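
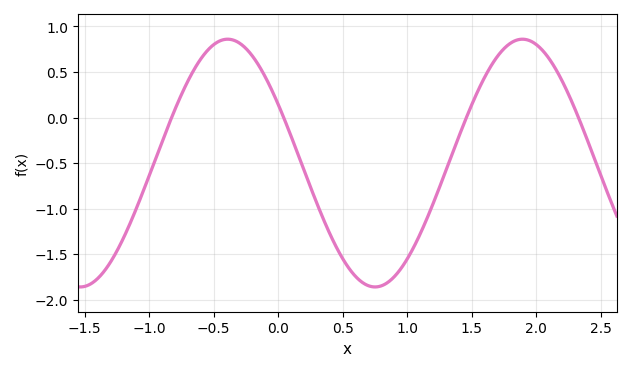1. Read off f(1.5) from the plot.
0.15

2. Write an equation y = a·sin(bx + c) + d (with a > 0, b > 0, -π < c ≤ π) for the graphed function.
y = 1.36sin(2.8x + 2.7) - 0.5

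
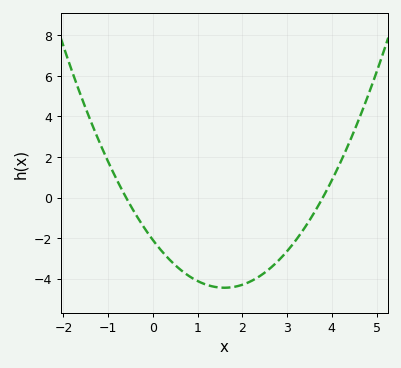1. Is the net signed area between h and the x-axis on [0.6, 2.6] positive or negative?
negative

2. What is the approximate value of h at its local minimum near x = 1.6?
-4.4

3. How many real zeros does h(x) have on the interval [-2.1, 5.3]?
2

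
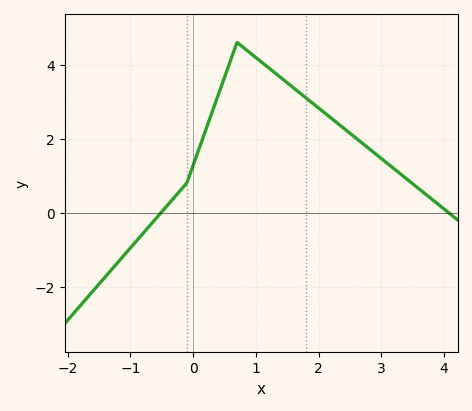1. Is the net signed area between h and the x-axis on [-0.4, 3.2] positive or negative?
positive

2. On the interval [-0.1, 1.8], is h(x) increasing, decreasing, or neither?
neither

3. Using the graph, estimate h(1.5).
3.51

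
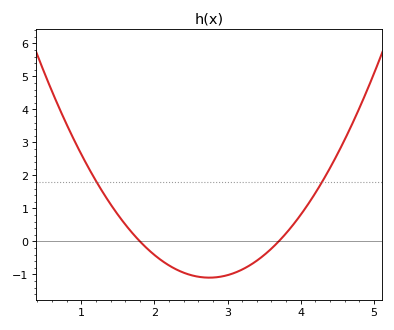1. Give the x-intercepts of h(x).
1.8, 3.7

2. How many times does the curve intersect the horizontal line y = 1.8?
2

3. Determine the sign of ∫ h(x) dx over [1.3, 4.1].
negative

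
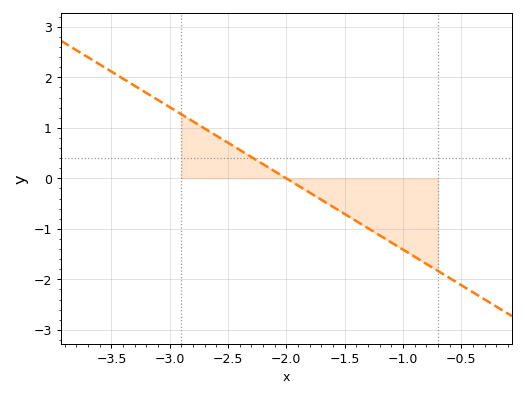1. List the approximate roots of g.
-2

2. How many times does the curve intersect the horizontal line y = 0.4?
1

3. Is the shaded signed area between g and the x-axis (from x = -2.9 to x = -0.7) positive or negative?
negative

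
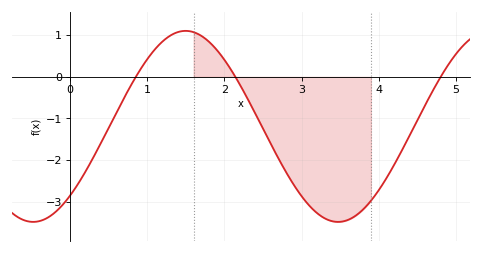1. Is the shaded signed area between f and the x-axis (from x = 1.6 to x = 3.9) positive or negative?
negative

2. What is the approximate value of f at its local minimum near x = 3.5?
-3.5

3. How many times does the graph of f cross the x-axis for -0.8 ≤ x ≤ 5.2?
3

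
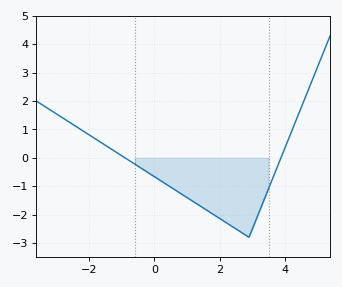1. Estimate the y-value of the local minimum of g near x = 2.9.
-2.8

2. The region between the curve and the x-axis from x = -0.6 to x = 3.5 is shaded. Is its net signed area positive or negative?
negative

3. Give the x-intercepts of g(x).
-1, 3.8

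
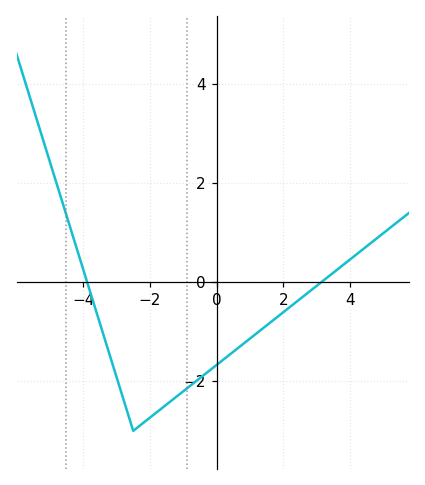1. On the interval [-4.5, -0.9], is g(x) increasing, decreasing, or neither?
neither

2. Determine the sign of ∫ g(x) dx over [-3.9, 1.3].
negative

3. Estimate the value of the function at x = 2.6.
-0.2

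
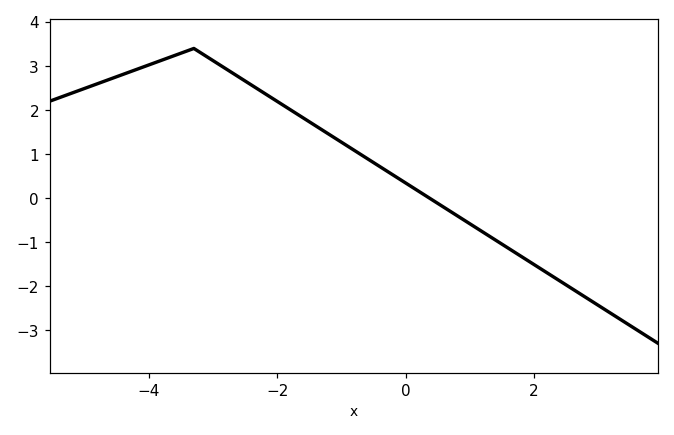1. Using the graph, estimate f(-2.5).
2.66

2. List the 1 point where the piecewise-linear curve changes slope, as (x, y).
(-3.3, 3.4)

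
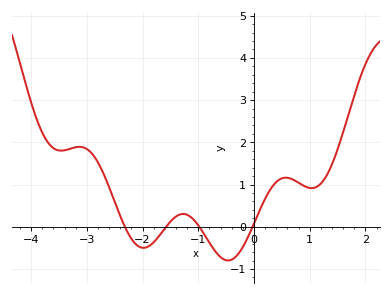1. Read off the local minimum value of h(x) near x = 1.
0.9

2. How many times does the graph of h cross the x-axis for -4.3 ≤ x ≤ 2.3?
4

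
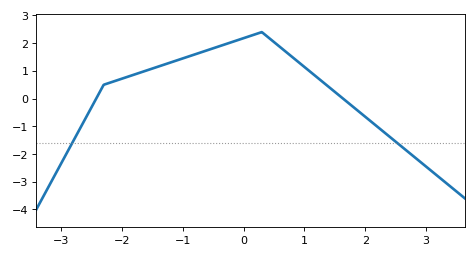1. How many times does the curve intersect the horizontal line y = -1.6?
2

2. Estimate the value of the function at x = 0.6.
1.9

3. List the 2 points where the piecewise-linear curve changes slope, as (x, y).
(-2.3, 0.5); (0.3, 2.4)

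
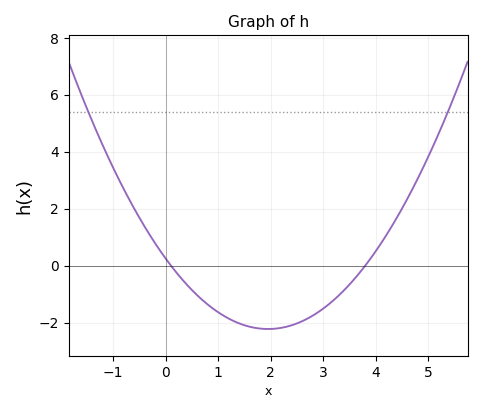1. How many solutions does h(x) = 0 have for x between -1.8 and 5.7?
2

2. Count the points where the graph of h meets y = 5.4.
2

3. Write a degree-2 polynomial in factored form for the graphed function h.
y = 0.65(x - 0.1)(x - 3.8)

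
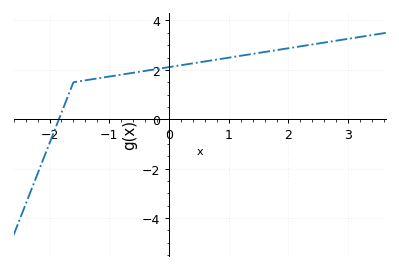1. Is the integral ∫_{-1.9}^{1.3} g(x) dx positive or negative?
positive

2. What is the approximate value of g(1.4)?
2.6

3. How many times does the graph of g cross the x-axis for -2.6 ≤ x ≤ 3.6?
1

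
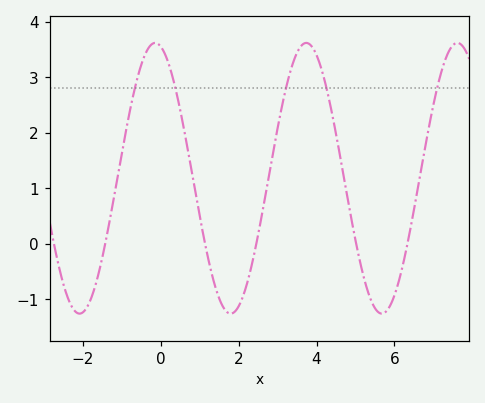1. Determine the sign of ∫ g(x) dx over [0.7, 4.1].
positive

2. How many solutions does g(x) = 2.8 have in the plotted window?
5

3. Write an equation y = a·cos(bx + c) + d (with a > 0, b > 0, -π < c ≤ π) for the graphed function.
y = 2.44cos(1.6x + 0.23) + 1.18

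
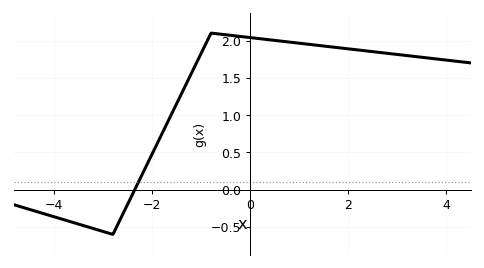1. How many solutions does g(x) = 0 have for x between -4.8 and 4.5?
1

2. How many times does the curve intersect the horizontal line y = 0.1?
1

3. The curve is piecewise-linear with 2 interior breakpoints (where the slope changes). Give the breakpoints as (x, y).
(-2.8, -0.6); (-0.8, 2.1)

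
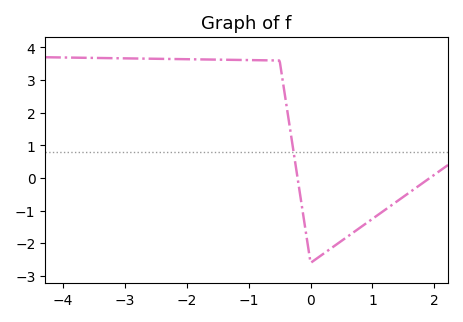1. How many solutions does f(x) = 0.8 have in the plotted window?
1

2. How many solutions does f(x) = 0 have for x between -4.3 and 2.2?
2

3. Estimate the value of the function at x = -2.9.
3.66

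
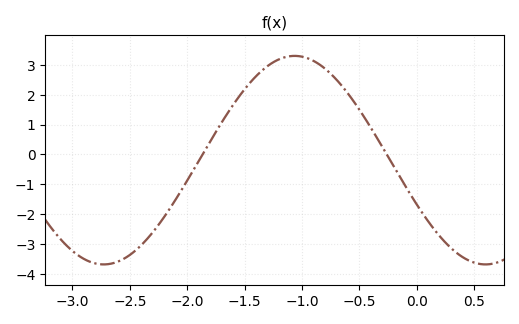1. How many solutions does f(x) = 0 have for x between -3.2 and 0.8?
2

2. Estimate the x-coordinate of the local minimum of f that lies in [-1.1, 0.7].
0.6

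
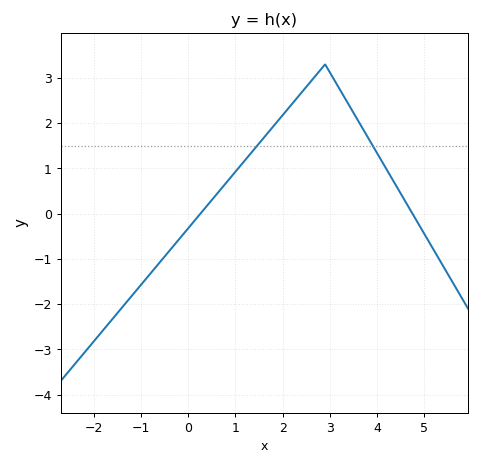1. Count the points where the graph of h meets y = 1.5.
2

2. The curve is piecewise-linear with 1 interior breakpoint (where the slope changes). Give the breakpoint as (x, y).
(2.9, 3.3)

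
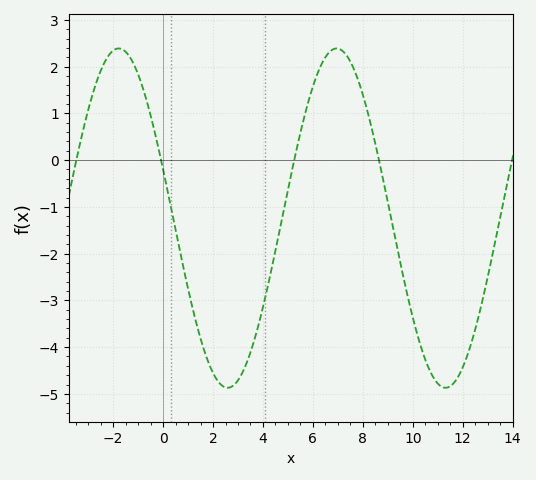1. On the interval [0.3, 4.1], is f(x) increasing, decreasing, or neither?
neither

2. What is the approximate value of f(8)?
1.4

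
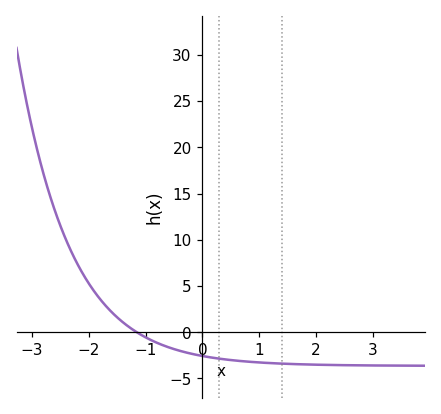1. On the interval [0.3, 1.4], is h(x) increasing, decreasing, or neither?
decreasing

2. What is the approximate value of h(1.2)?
-3.34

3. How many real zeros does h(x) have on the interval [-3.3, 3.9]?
1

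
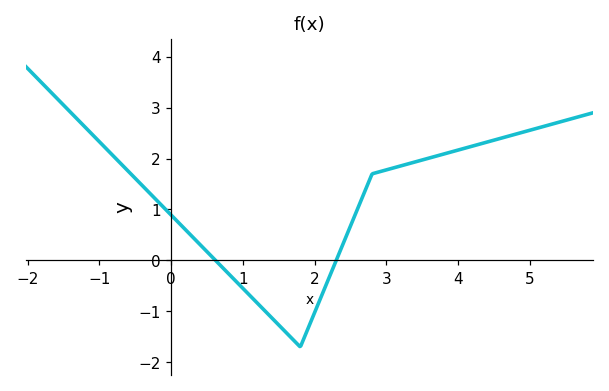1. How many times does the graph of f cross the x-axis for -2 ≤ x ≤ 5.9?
2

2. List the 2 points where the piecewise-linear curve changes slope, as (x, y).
(1.8, -1.7); (2.8, 1.7)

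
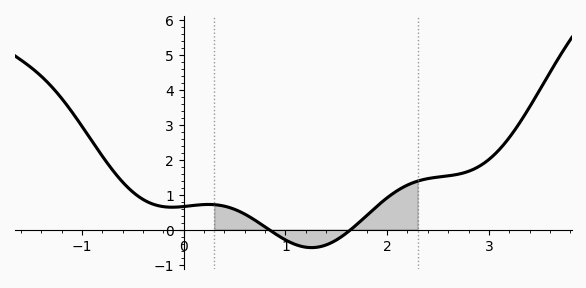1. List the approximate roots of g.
0.8, 1.6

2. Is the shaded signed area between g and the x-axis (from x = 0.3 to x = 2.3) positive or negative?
positive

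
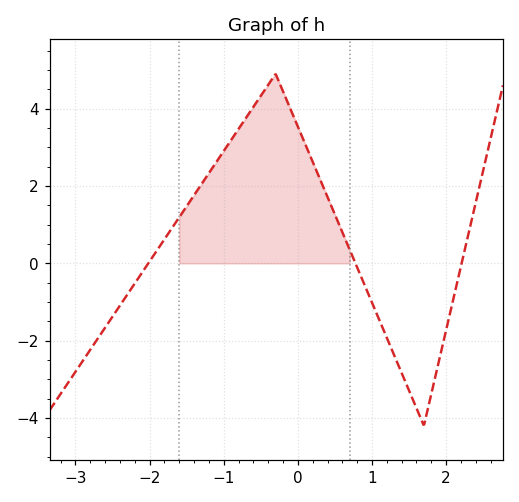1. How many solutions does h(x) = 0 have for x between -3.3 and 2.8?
3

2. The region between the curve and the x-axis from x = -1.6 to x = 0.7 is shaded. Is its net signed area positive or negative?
positive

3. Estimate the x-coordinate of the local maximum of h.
-0.3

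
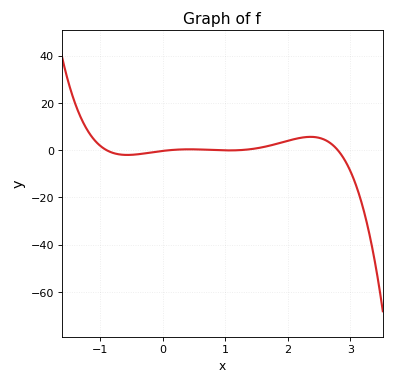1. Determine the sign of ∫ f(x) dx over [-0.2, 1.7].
positive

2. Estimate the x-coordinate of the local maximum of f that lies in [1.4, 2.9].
2.4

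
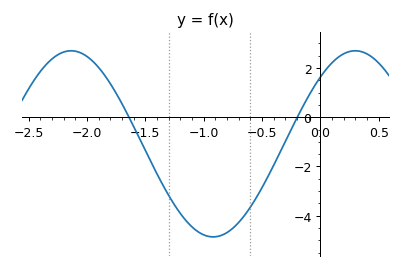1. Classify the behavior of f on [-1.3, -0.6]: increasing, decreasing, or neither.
neither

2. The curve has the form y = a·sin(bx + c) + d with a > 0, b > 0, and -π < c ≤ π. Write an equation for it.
y = 3.78sin(2.6x + 0.8) - 1.08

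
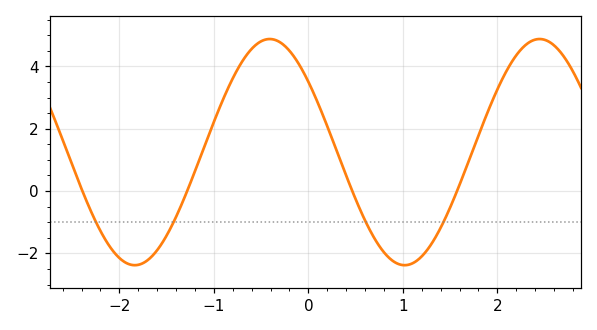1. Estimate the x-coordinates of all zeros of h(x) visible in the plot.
-2.4, -1.3, 0.5, 1.6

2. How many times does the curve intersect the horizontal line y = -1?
4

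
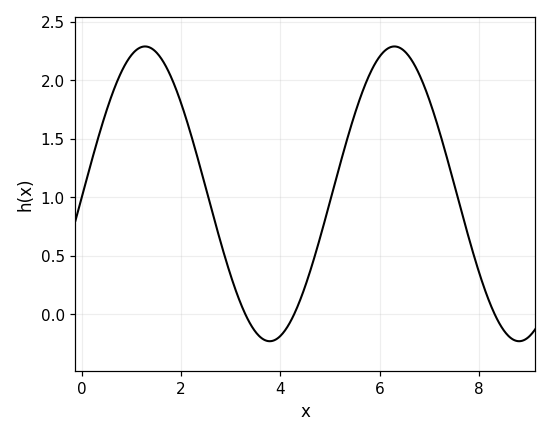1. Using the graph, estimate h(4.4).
0.1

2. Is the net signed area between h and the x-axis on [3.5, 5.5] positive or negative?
positive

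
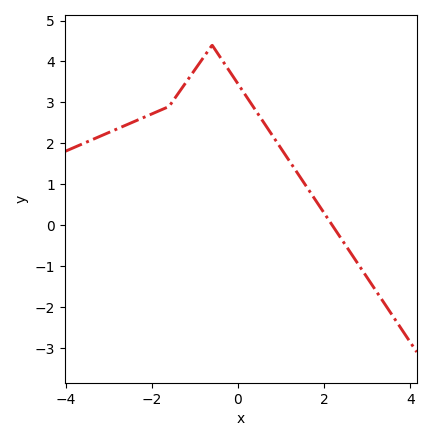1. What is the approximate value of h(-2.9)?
2.3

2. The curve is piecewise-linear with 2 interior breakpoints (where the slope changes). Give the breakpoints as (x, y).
(-1.6, 2.9); (-0.6, 4.4)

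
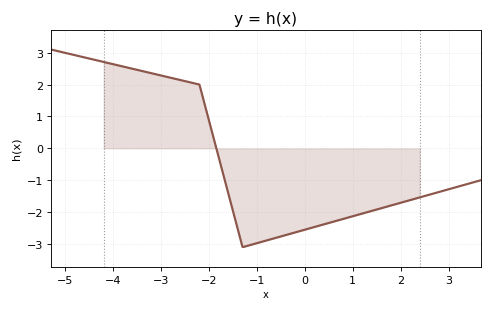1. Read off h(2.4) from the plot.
-1.54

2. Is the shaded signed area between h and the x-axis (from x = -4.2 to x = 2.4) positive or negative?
negative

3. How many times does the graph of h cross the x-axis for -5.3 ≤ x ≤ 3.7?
1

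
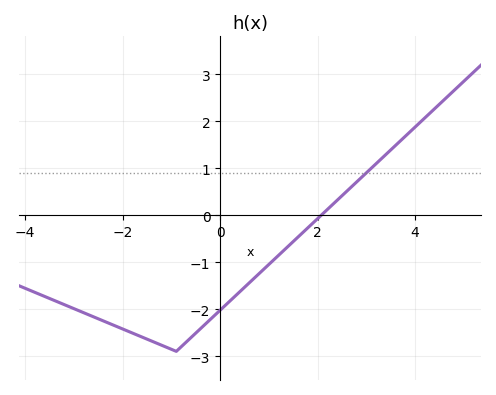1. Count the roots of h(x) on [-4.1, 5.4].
1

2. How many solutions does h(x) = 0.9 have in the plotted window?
1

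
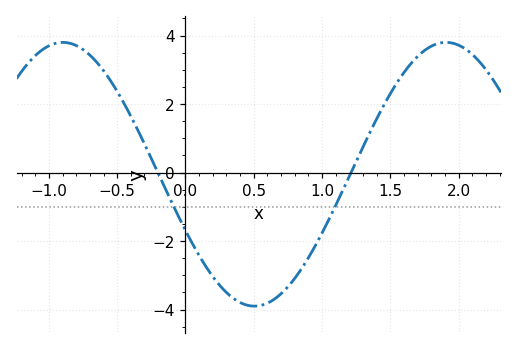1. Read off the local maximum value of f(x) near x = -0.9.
3.8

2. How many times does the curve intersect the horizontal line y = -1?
2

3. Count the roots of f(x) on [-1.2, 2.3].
2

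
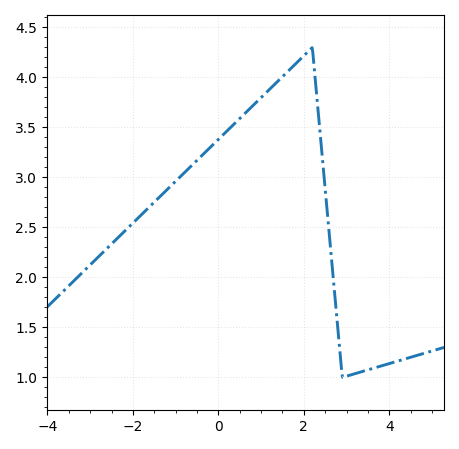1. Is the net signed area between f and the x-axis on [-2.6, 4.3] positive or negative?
positive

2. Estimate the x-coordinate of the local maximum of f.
2.2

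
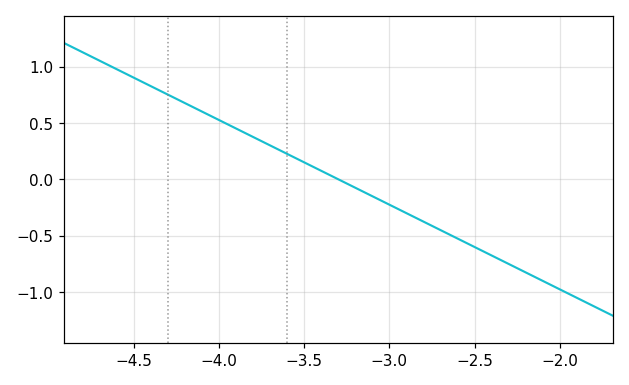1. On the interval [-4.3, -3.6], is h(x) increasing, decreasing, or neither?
decreasing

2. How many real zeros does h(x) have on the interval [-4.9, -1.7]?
1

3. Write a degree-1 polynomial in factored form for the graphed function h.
y = -0.75(x + 3.3)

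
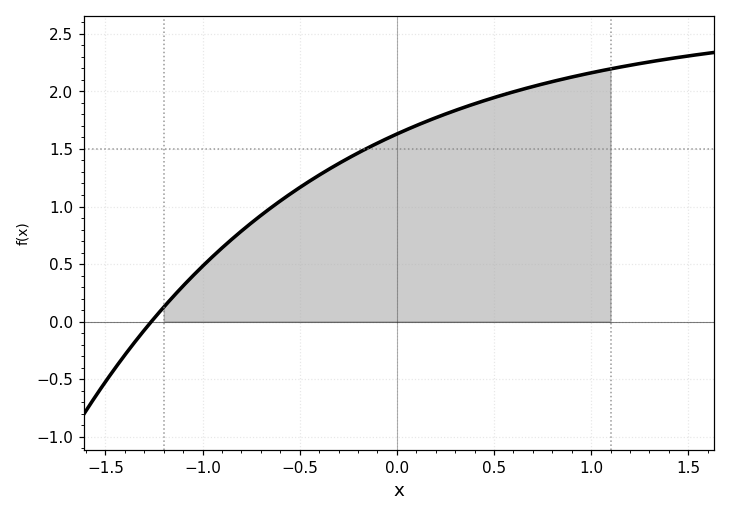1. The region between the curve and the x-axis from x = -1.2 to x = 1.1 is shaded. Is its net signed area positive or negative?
positive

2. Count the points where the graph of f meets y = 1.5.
1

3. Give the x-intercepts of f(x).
-1.26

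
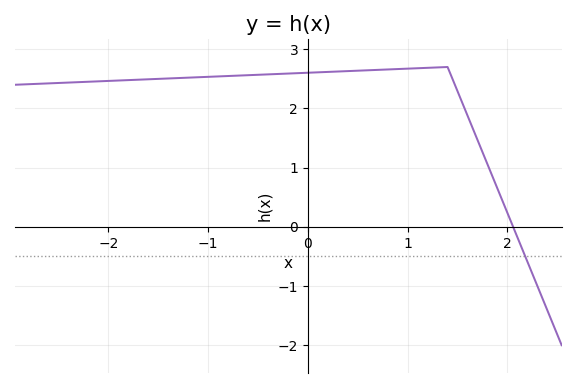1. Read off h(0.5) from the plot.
2.6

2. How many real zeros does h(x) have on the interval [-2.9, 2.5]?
1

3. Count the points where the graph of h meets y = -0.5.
1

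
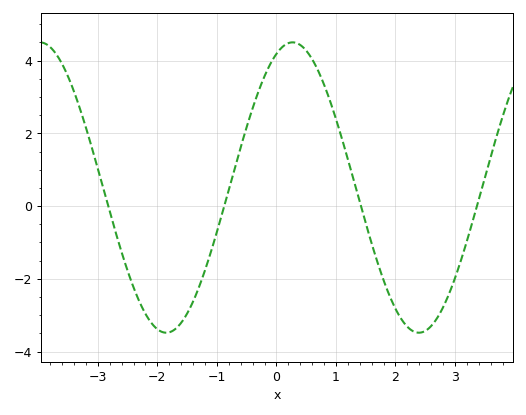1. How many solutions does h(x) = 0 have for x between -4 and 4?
4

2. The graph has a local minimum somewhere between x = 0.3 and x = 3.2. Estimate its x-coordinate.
2.4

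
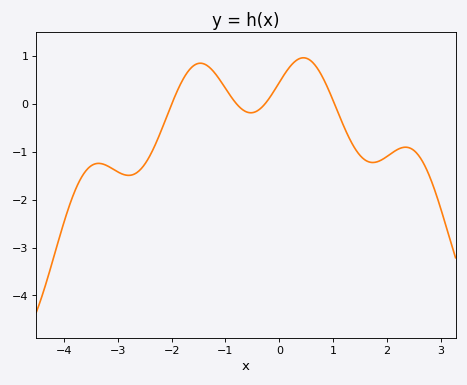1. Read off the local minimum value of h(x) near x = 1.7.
-1.2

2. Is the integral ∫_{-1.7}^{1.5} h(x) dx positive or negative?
positive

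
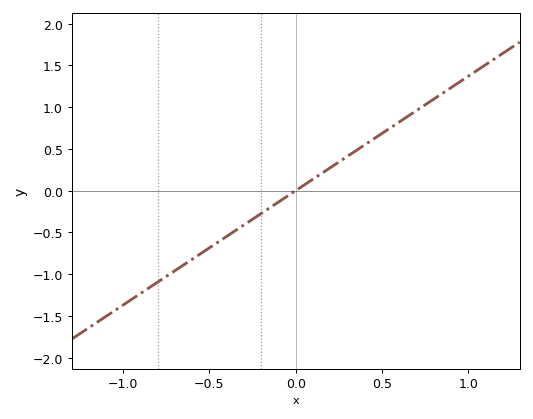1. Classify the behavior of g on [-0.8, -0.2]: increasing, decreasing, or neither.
increasing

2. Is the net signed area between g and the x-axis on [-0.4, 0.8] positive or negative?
positive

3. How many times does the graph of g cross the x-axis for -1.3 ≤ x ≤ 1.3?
1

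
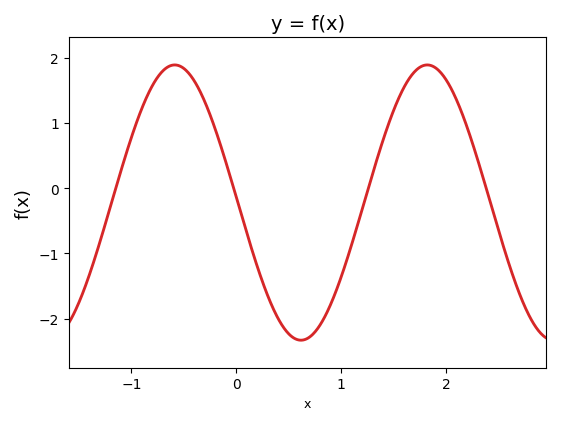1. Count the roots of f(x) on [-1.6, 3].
4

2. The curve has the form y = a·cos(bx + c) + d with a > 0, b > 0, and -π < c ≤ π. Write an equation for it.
y = 2.11cos(2.6x + 1.5) - 0.22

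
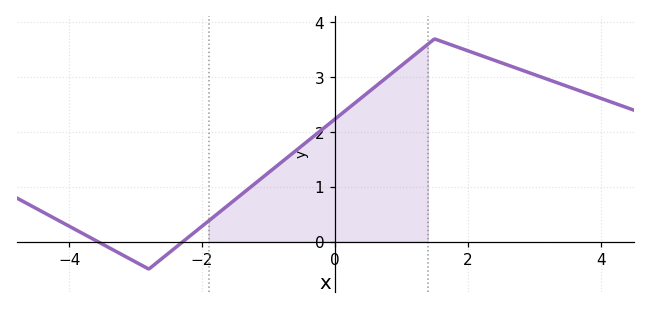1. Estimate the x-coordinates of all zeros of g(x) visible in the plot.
-3.57, -2.29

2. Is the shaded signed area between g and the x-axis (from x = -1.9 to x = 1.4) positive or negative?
positive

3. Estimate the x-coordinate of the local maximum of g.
1.5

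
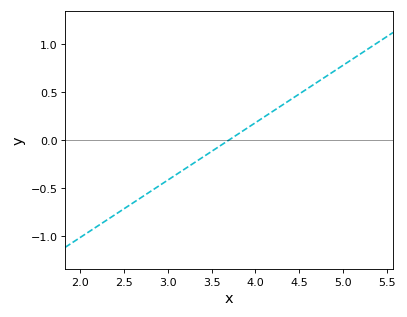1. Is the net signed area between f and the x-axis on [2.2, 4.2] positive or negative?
negative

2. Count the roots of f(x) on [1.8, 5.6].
1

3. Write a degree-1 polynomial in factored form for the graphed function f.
y = 0.6(x - 3.7)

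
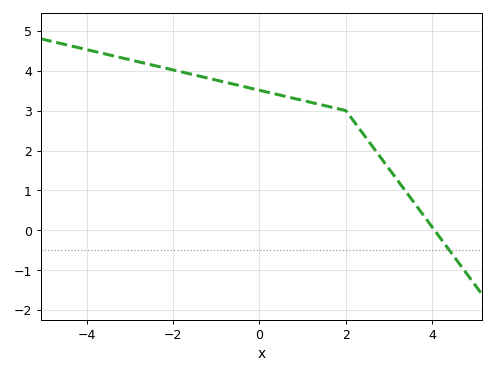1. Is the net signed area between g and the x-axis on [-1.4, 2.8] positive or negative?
positive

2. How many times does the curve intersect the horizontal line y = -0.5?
1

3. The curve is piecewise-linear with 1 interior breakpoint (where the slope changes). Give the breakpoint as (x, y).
(2, 3)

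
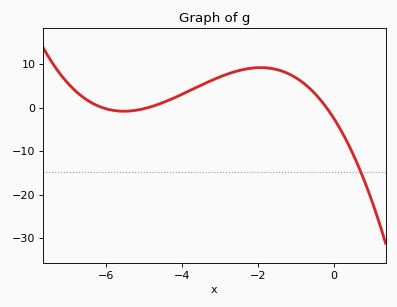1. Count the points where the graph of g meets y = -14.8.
1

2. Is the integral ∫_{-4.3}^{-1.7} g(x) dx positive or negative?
positive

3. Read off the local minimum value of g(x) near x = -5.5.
-0.823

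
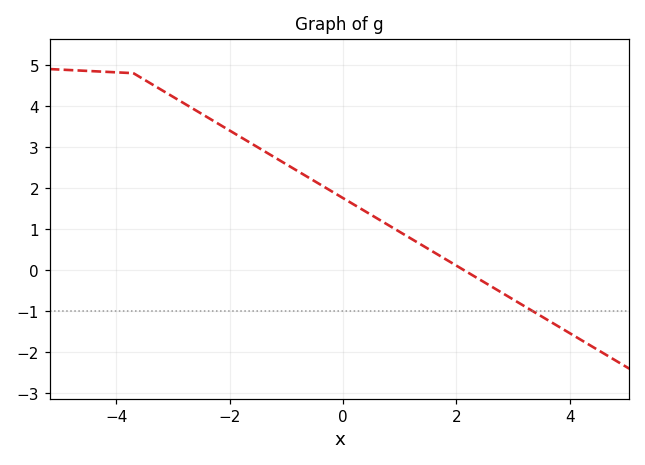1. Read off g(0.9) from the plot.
1.02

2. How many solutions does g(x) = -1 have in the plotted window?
1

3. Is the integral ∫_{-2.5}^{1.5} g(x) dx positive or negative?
positive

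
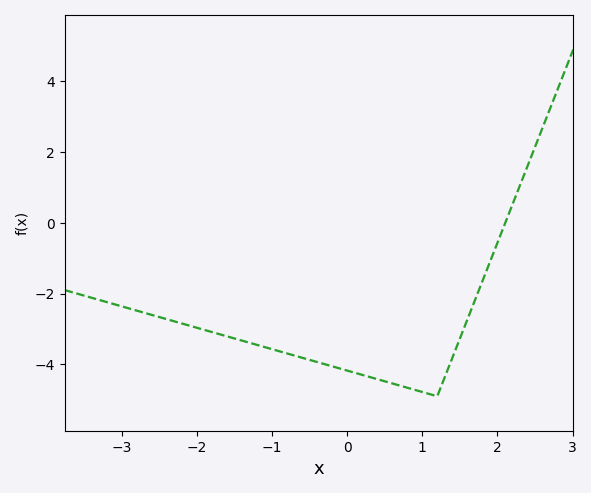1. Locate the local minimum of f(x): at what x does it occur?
1.2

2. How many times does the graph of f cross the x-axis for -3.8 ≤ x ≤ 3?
1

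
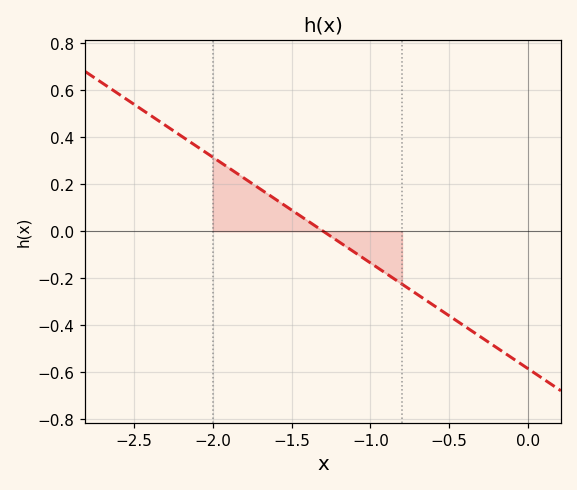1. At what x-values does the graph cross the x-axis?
-1.3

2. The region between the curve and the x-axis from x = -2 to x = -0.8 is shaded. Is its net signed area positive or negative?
positive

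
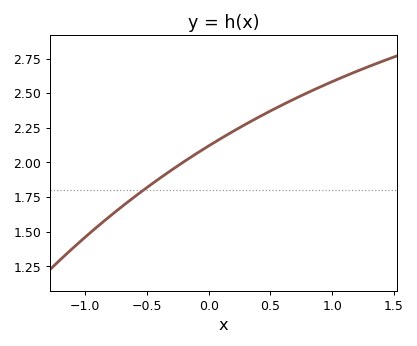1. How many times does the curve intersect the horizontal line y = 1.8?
1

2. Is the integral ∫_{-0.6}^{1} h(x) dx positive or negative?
positive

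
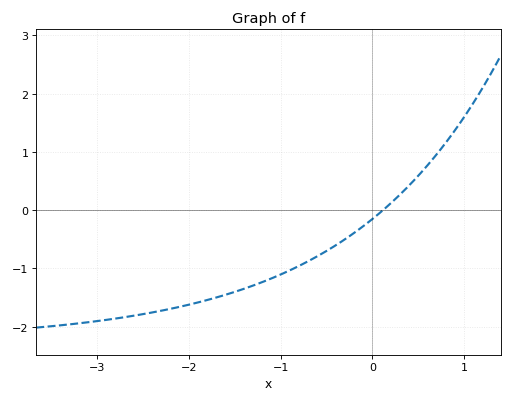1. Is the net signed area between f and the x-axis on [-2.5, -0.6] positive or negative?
negative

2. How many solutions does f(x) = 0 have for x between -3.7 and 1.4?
1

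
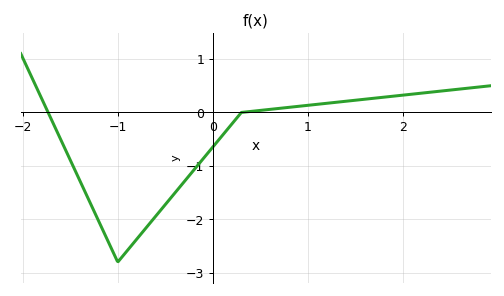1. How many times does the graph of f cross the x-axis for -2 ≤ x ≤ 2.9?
2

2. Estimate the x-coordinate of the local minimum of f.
-1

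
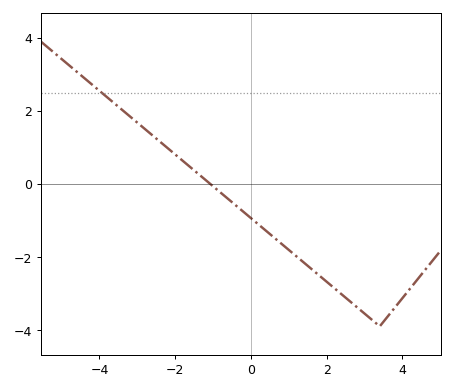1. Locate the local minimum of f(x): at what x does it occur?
3.4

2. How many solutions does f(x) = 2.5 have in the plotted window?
1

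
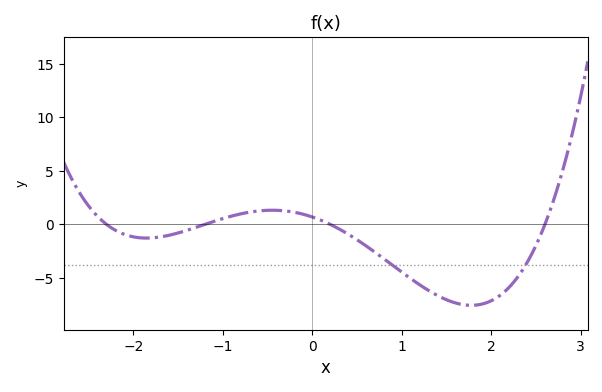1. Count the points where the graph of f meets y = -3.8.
2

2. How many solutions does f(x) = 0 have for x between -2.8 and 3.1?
4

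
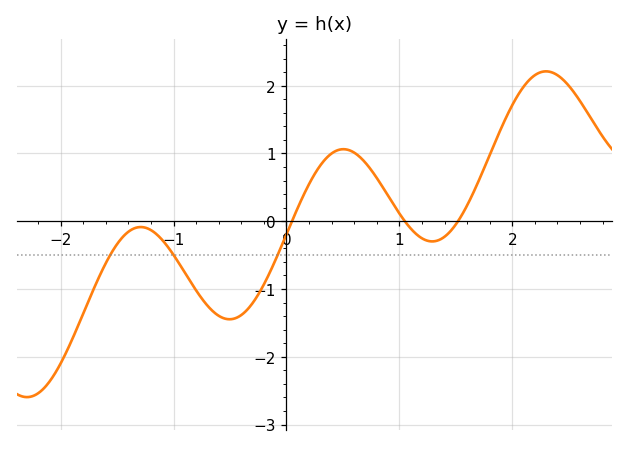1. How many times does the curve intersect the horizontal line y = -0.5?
3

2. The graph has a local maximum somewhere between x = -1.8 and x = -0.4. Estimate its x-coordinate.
-1.29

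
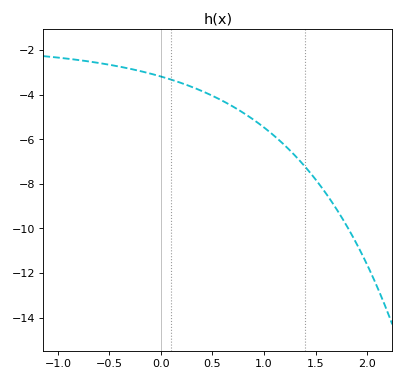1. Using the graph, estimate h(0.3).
-3.66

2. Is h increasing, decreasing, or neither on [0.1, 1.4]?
decreasing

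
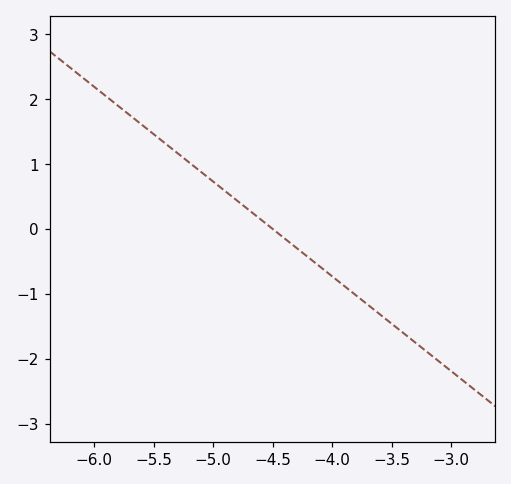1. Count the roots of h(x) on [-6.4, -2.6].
1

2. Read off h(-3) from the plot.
-2.19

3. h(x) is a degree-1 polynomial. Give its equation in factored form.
y = -1.46(x + 4.5)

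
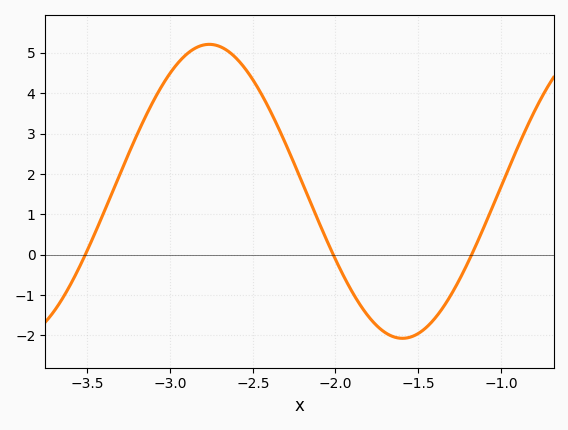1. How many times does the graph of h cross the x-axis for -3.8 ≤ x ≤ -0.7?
3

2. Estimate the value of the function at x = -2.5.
4.34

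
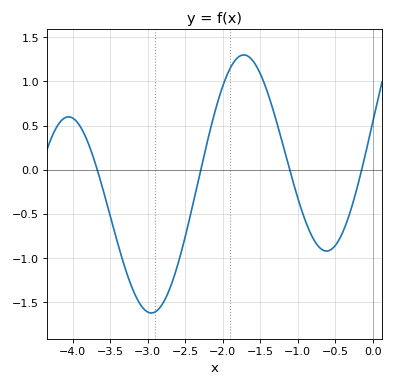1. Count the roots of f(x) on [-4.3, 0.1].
4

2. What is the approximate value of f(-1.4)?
0.868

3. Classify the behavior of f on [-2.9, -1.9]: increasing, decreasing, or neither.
increasing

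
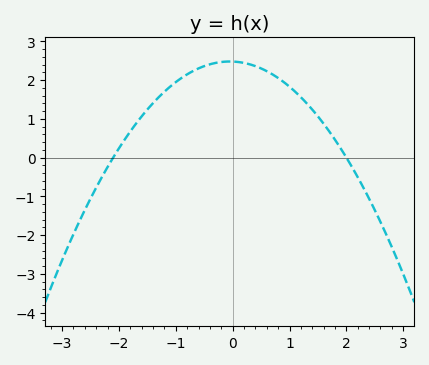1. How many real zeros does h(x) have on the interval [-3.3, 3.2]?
2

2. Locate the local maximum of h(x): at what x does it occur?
-0.05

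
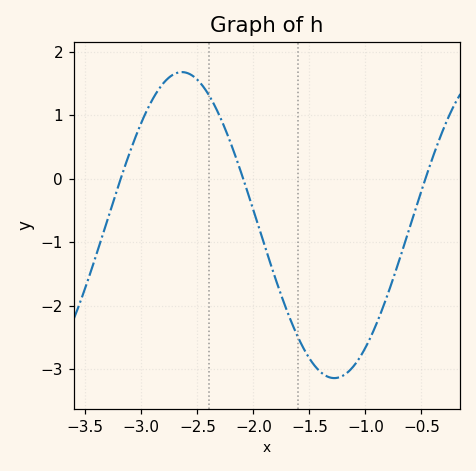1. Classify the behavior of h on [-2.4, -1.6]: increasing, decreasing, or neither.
decreasing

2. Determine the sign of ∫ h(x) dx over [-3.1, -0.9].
negative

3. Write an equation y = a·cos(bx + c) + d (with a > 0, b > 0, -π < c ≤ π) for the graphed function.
y = 2.41cos(2.3x - 0.19) - 0.73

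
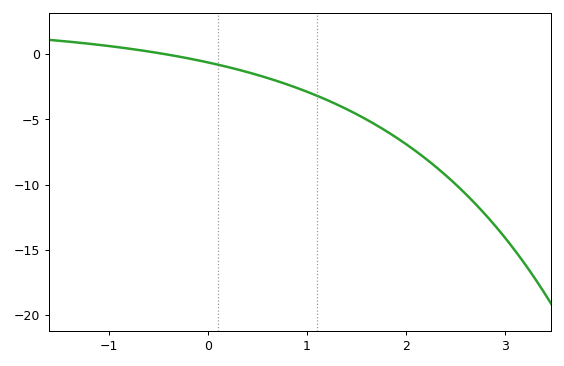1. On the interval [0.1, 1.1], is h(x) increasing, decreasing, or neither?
decreasing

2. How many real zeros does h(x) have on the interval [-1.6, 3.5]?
1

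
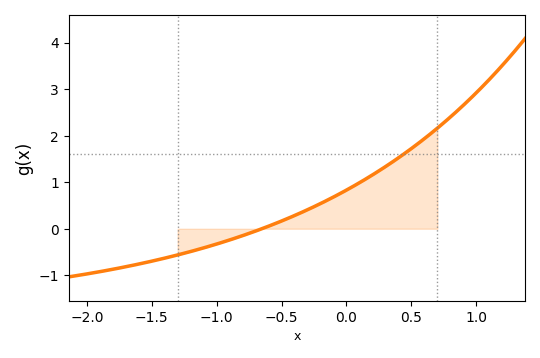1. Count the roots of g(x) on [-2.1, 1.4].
1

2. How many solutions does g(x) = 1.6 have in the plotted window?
1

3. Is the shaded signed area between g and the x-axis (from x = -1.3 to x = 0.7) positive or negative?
positive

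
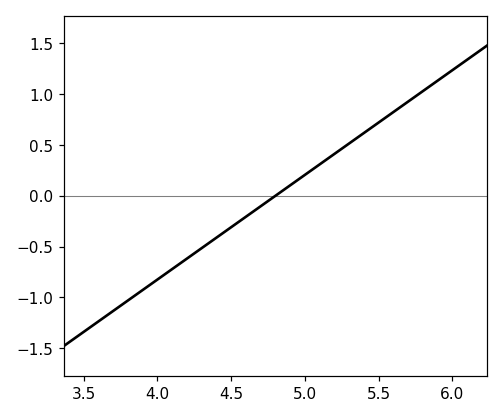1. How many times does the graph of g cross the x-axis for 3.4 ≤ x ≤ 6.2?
1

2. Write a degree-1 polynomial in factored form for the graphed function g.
y = 1.03(x - 4.8)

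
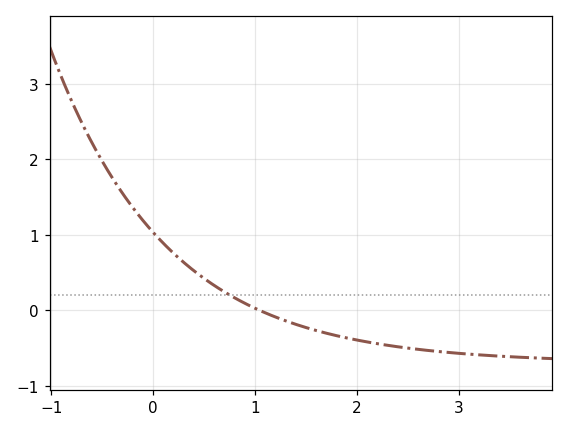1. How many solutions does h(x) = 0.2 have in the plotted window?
1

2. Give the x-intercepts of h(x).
1.04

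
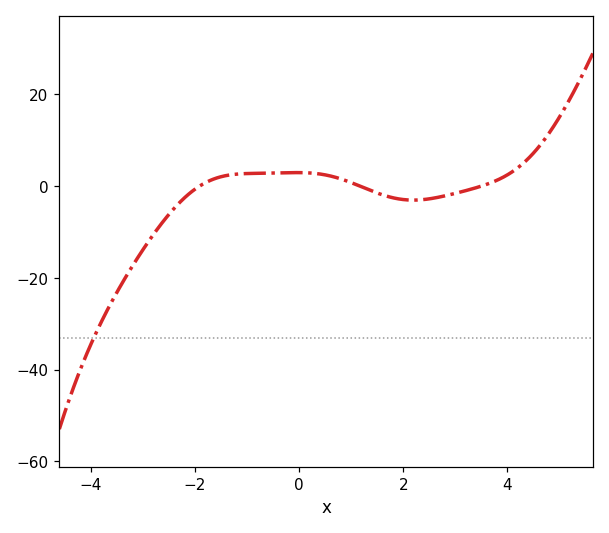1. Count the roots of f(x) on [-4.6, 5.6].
3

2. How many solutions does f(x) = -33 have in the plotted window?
1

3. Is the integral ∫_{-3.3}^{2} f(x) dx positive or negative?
negative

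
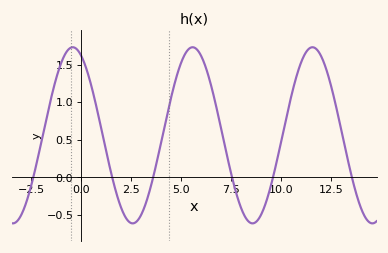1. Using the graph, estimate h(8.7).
-0.6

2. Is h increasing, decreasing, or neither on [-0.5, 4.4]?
neither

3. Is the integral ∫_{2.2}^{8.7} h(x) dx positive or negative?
positive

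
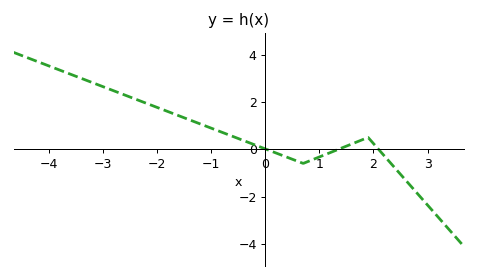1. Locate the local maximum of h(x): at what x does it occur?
1.8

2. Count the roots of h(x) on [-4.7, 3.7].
3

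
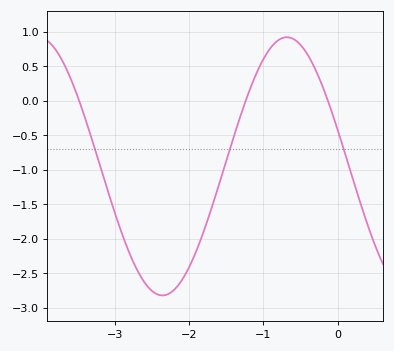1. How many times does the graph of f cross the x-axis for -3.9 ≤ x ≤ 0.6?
3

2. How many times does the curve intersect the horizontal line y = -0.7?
3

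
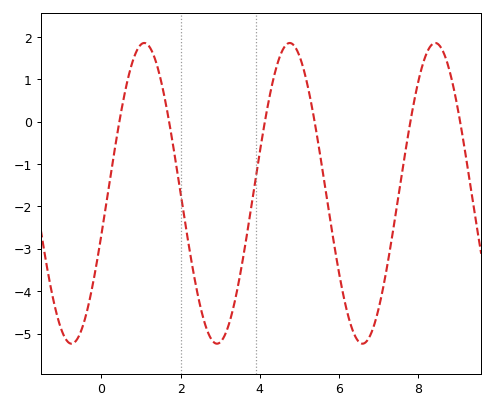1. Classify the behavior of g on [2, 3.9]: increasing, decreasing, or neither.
neither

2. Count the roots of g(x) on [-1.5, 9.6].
6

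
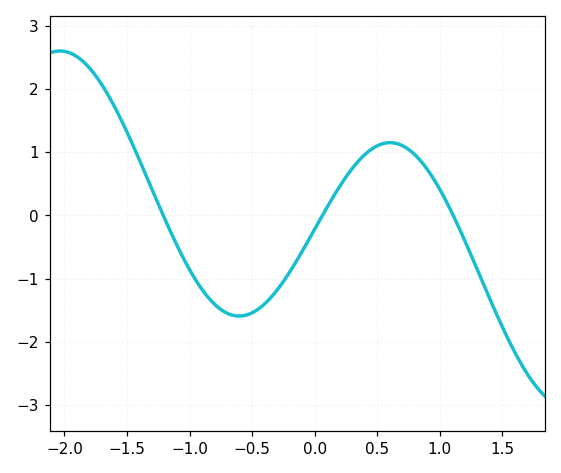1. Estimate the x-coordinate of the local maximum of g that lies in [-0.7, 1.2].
0.6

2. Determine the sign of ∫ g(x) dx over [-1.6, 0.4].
negative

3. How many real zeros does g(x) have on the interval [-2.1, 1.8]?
3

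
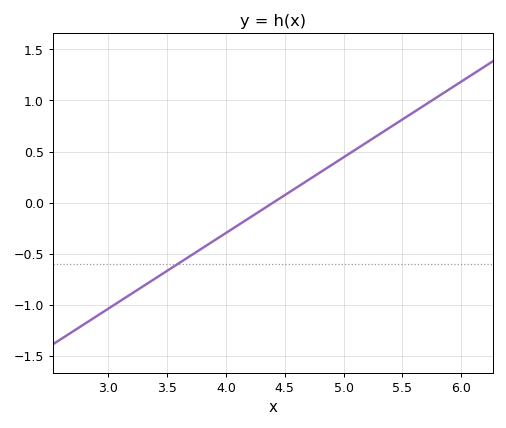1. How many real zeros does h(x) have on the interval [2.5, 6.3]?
1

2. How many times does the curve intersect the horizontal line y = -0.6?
1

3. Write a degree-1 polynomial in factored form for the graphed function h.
y = 0.74(x - 4.4)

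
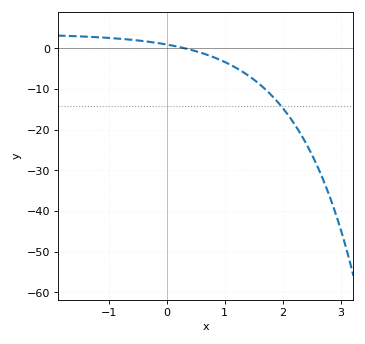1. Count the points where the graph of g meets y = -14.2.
1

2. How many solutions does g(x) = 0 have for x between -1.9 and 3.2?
1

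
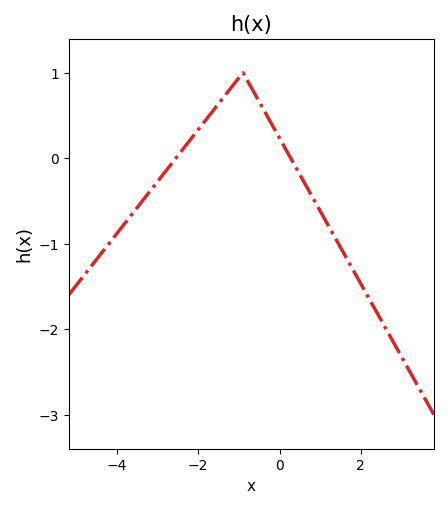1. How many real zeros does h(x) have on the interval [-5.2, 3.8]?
2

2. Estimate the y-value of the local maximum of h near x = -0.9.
0.999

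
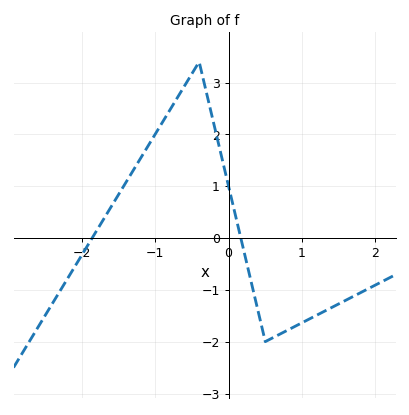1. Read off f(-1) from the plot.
2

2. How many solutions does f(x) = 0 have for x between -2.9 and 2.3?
2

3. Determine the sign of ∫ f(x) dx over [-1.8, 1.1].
positive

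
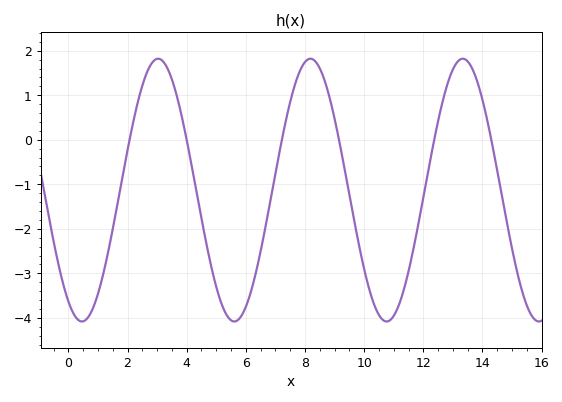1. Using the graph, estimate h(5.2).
-3.72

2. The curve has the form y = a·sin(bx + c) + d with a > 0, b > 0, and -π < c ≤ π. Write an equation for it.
y = 2.95sin(1.22x - 2.13) - 1.13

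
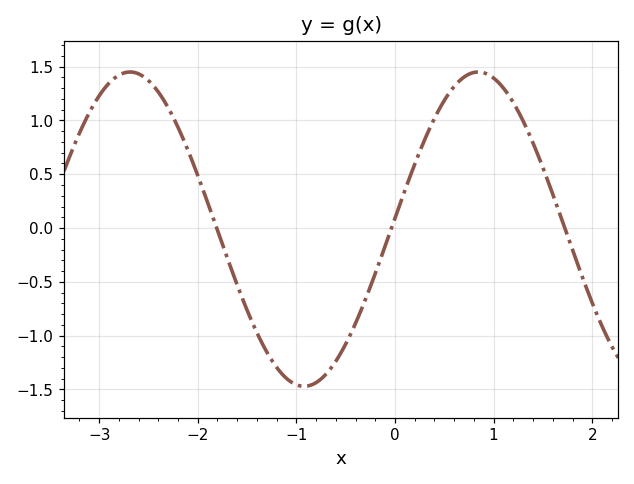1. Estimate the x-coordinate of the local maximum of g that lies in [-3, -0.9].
-2.69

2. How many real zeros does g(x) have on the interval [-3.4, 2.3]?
3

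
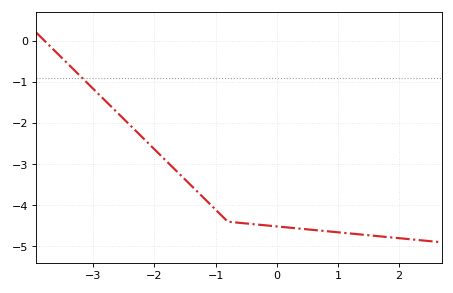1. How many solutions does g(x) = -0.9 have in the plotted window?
1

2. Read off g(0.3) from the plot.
-4.56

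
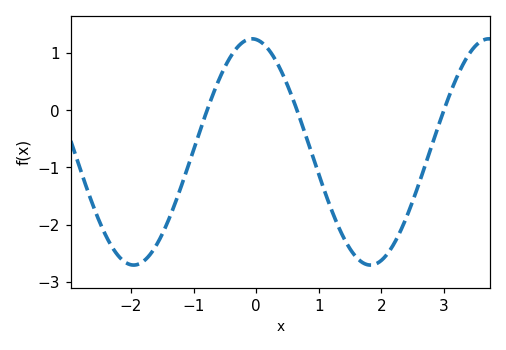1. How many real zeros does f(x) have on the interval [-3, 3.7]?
3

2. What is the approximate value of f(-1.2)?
-1.3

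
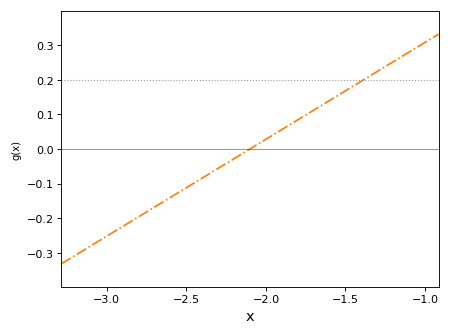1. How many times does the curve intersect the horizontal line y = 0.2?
1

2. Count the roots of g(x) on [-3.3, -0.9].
1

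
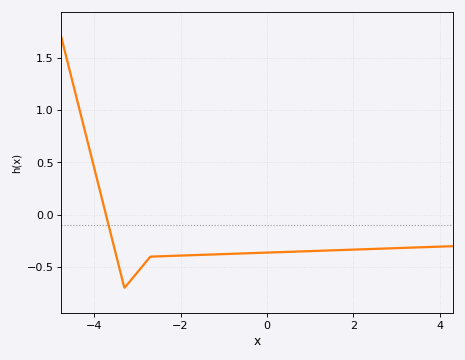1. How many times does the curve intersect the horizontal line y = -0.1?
1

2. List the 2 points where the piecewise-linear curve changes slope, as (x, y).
(-3.3, -0.7); (-2.7, -0.4)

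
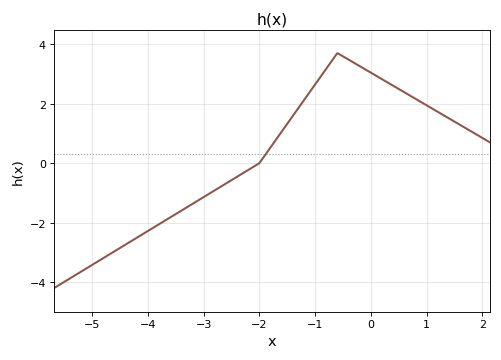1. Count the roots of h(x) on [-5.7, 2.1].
1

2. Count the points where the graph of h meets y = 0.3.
1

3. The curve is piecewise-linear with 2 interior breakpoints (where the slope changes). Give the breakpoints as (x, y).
(-2, 0); (-0.6, 3.7)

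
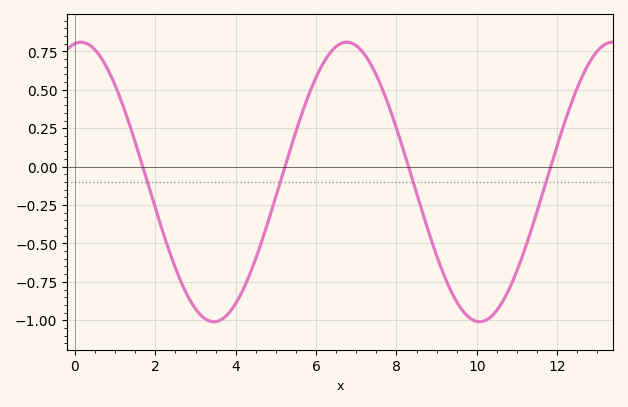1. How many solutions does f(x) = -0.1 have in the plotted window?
4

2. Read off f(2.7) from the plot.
-0.8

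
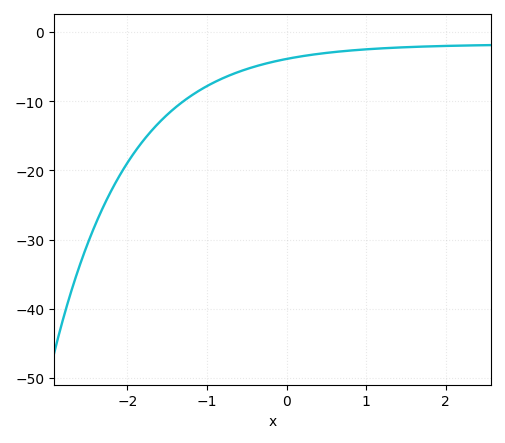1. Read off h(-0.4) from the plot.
-4.98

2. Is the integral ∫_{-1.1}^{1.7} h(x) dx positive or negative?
negative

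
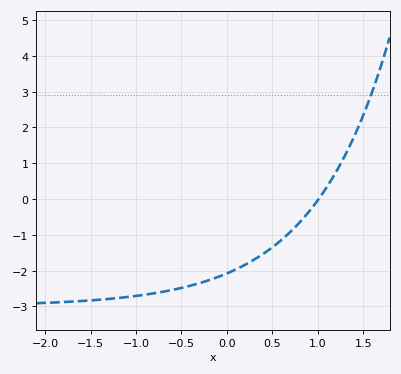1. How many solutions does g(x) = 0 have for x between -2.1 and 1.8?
1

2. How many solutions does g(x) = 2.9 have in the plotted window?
1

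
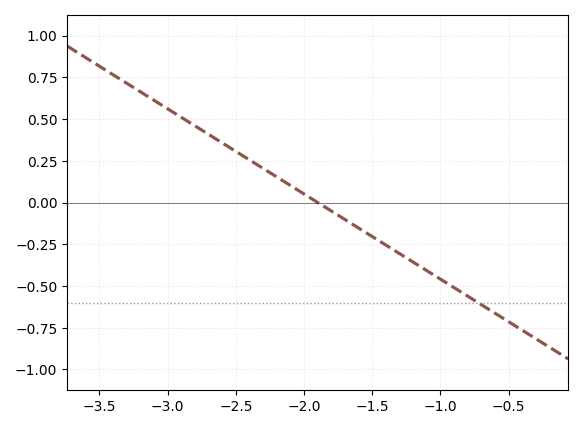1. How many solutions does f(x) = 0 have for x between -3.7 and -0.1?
1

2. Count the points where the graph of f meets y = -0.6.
1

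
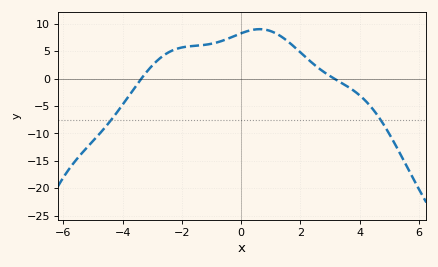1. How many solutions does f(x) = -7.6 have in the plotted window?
2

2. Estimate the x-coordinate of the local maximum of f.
0.6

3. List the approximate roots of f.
-3.4, 3.2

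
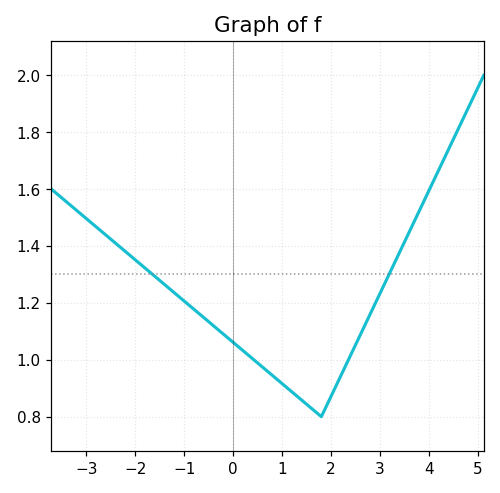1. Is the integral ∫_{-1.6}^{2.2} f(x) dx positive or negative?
positive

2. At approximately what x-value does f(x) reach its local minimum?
1.8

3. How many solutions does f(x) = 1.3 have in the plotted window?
2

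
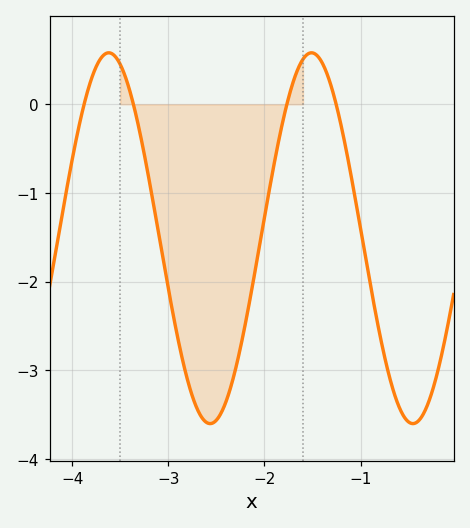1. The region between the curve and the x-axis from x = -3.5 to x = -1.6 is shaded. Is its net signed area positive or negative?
negative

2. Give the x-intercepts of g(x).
-3.9, -3.4, -1.8, -1.3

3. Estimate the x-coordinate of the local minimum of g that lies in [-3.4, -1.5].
-2.6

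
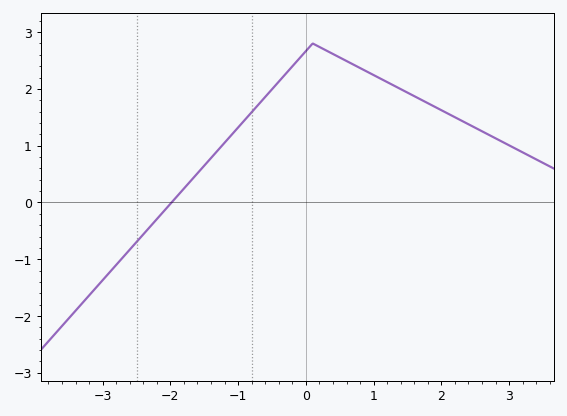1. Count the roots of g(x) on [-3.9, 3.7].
1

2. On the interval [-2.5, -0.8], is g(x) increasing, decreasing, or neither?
increasing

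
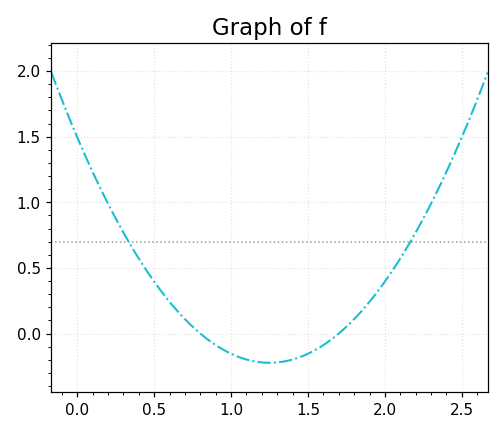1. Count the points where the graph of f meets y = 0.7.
2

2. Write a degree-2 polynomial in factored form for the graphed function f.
y = 1.1(x - 0.8)(x - 1.7)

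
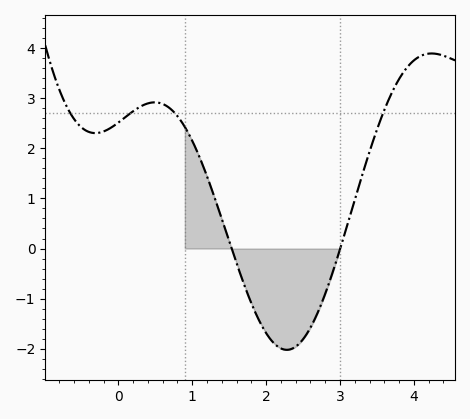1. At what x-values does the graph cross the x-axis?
1.53, 3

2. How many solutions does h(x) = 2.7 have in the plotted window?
4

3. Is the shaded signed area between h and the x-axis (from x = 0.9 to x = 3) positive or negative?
negative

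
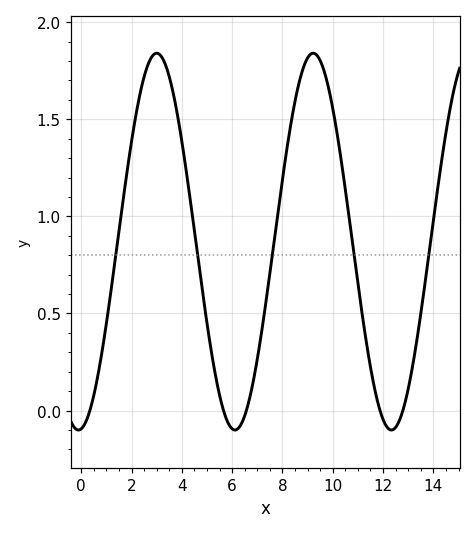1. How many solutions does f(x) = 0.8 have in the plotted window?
5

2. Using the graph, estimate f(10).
1.56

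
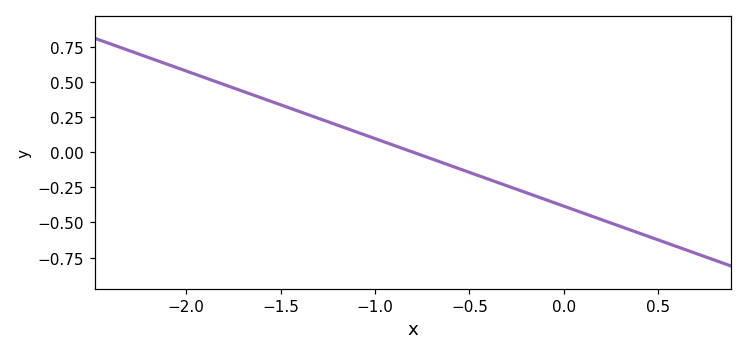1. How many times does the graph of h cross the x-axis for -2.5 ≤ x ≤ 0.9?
1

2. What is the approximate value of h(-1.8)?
0.48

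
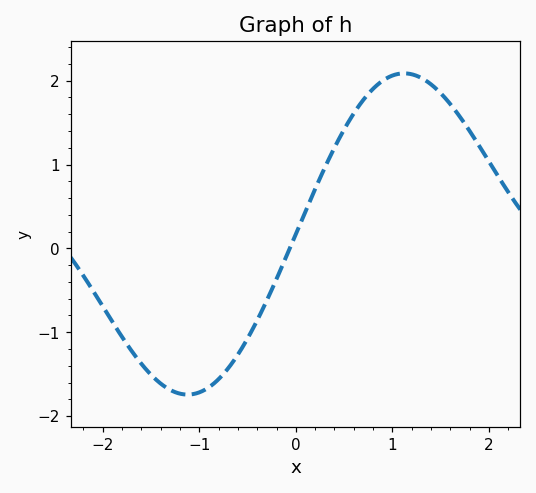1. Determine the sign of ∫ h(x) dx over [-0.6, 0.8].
positive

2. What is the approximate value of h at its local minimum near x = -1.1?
-1.74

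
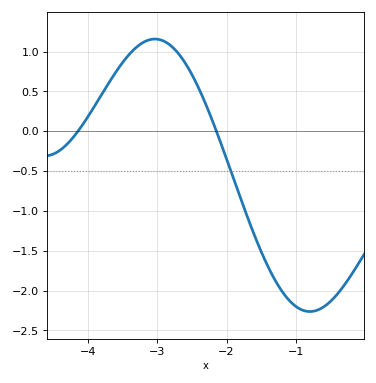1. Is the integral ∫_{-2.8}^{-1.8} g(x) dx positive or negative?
positive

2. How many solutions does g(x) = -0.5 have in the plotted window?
1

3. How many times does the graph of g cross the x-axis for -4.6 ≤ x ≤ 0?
2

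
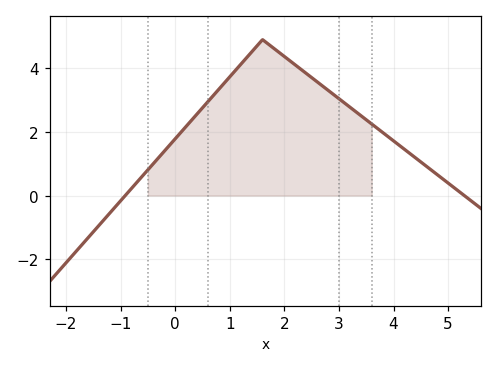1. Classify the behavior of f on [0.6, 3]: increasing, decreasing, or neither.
neither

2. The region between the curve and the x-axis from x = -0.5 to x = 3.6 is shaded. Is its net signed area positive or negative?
positive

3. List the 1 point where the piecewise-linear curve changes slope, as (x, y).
(1.6, 4.9)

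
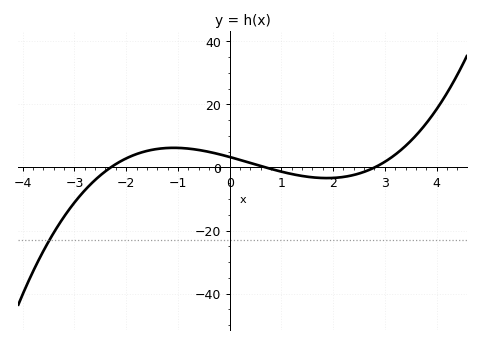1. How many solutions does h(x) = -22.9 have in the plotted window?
1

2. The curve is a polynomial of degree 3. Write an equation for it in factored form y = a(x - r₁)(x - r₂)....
y = 0.74(x + 2.3)(x - 0.7)(x - 2.8)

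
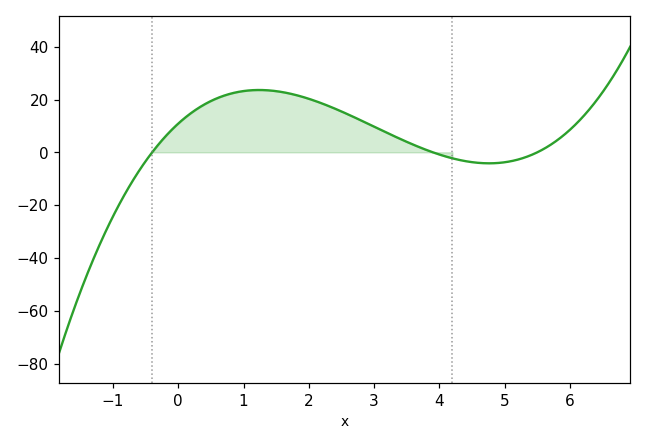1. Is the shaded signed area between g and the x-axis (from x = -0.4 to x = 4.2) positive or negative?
positive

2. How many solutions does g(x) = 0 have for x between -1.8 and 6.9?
3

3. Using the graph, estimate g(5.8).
4.49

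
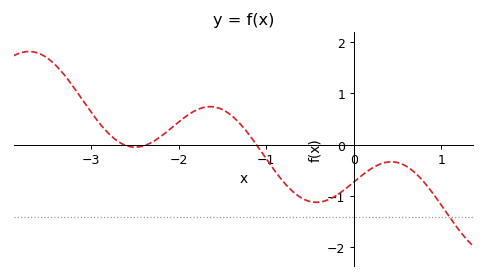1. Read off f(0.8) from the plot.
-0.7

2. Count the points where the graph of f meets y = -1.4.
1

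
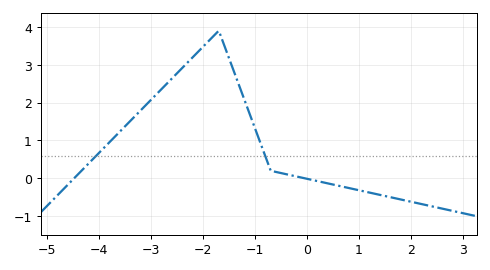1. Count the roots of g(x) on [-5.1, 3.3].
2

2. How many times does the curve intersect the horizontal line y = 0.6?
2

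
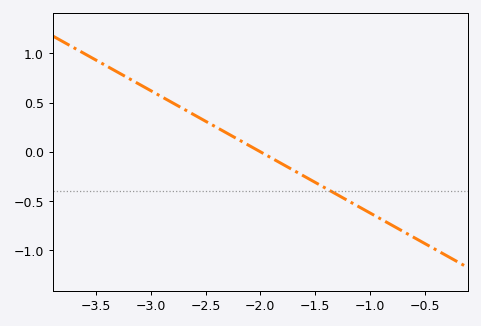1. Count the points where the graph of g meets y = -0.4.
1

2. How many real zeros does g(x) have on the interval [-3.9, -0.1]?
1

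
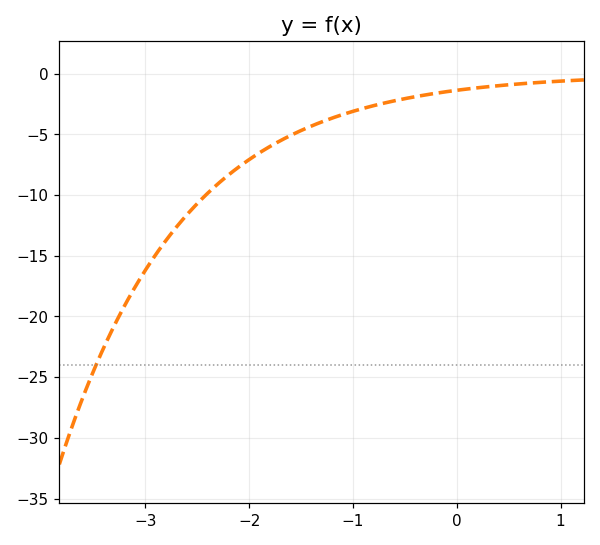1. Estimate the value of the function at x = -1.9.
-6.5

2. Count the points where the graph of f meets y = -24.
1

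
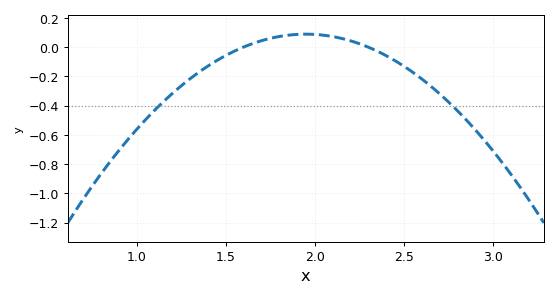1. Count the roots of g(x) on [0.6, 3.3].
2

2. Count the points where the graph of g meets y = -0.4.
2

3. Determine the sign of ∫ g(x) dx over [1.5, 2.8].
negative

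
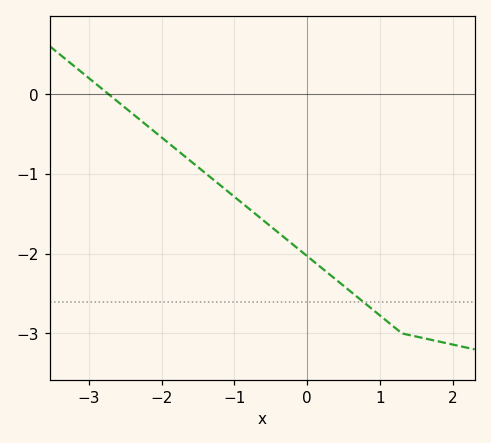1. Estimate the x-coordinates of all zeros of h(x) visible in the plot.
-2.73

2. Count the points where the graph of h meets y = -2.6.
1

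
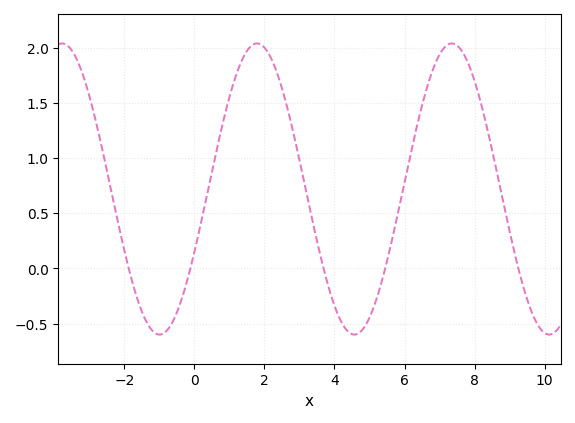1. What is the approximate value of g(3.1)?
0.836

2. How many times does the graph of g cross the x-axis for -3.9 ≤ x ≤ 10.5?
5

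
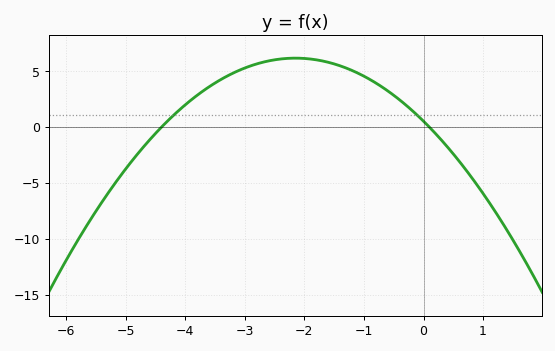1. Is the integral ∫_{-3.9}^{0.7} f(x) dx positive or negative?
positive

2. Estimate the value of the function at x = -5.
-3.5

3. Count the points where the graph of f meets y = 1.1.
2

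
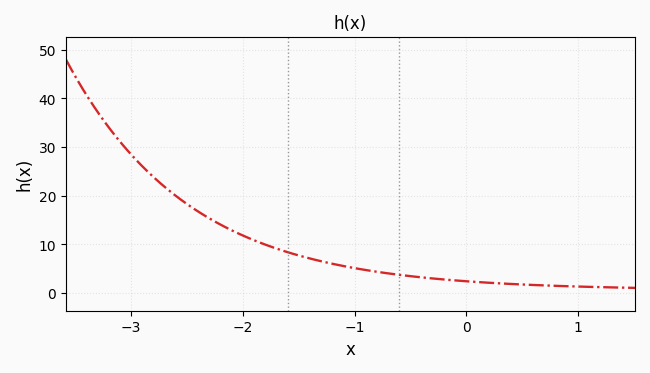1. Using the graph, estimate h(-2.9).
26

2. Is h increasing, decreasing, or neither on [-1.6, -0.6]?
decreasing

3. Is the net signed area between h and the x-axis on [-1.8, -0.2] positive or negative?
positive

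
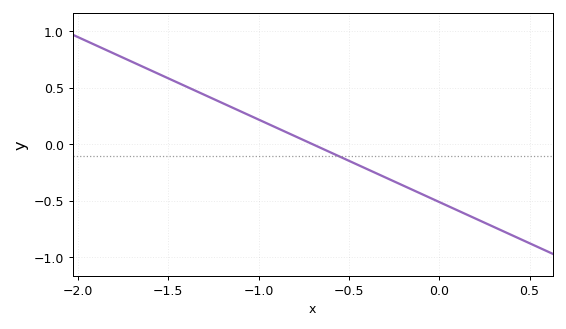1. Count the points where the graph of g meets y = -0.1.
1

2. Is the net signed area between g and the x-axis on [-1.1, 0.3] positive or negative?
negative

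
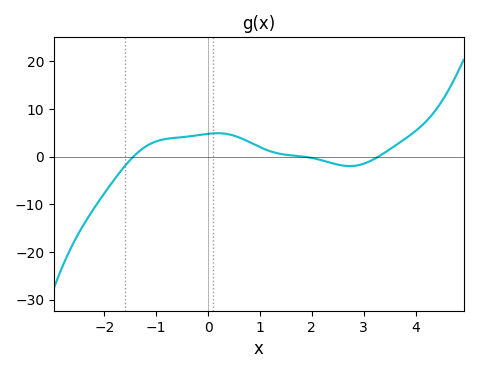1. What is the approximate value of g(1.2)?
1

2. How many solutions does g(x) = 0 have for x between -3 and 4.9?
3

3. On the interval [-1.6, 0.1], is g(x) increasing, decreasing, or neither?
increasing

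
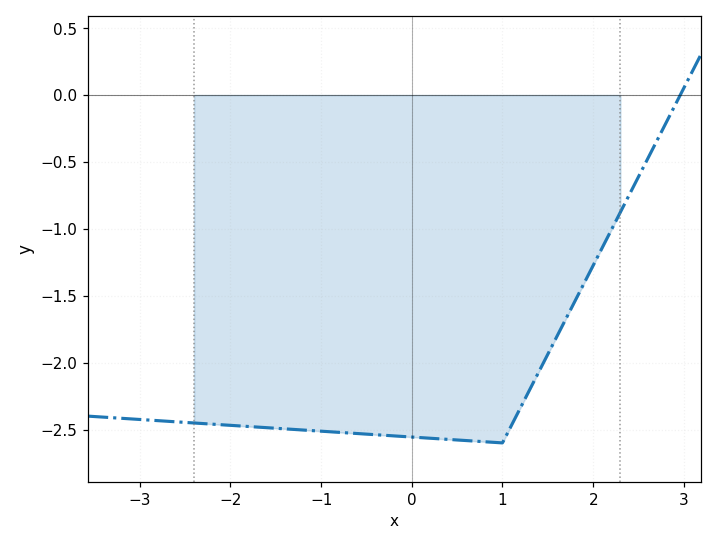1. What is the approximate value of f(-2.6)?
-2.45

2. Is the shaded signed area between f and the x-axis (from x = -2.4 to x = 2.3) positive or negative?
negative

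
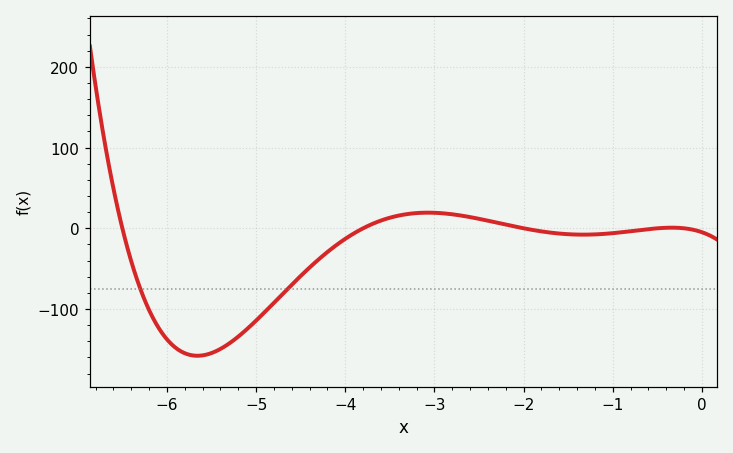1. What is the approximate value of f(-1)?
-10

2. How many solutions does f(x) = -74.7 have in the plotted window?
2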